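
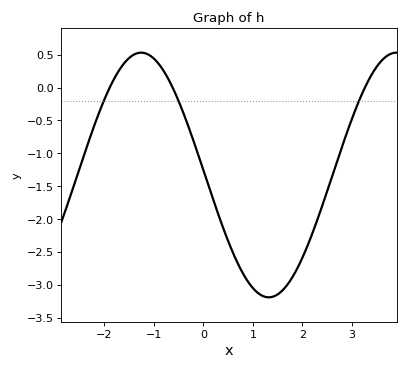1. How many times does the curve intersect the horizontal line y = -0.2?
3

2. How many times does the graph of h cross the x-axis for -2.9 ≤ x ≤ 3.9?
3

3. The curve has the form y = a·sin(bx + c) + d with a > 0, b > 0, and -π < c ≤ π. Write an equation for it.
y = 1.86sin(1.22x + 3.1) - 1.33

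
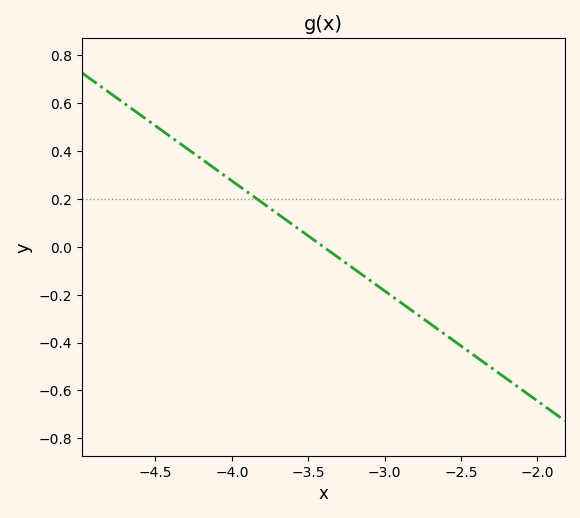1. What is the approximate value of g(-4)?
0.28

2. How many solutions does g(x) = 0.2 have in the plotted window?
1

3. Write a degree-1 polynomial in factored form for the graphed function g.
y = -0.46(x + 3.4)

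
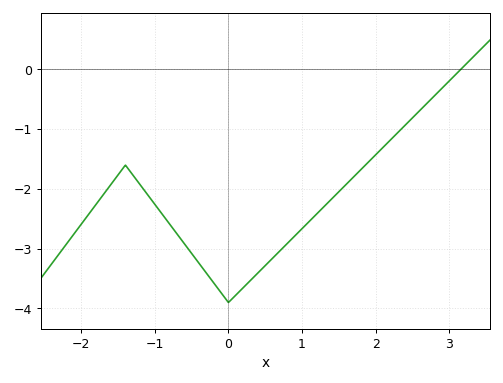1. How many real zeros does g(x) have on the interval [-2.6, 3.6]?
1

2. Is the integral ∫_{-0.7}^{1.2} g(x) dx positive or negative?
negative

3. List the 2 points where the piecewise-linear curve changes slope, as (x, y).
(-1.4, -1.6); (0, -3.9)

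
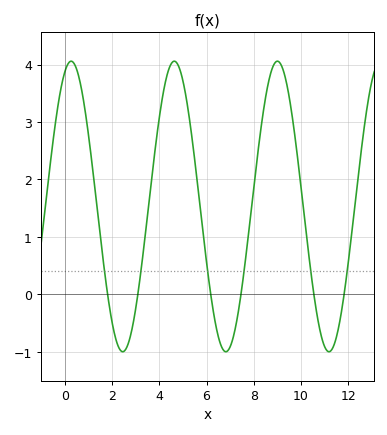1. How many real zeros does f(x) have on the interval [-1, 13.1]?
6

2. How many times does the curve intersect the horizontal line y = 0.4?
6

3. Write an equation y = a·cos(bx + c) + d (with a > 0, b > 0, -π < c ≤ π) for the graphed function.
y = 2.53cos(1.4x - 0.39) + 1.53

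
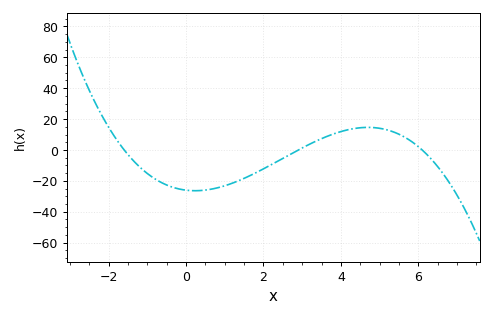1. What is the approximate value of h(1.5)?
-18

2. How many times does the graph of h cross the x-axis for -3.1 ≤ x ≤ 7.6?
3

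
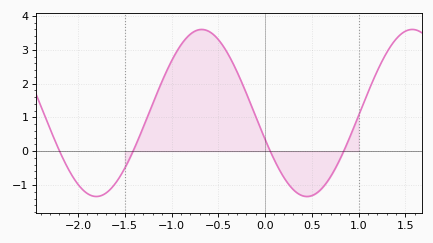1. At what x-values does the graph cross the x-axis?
-2.2, -1.4, 0.1, 0.8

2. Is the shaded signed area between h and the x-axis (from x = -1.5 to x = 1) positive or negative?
positive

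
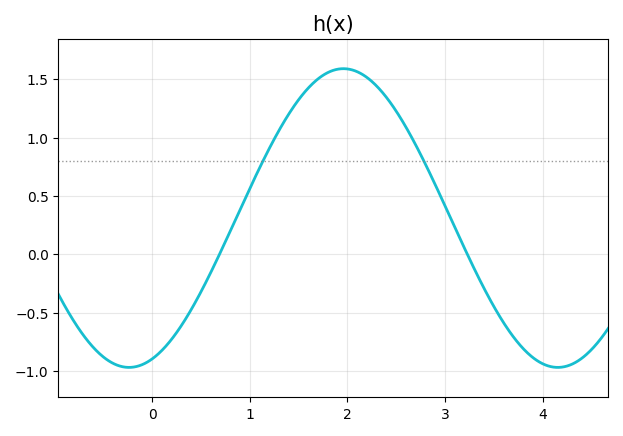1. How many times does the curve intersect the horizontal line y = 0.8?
2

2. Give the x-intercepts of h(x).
0.689, 3.23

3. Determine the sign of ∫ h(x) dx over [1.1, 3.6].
positive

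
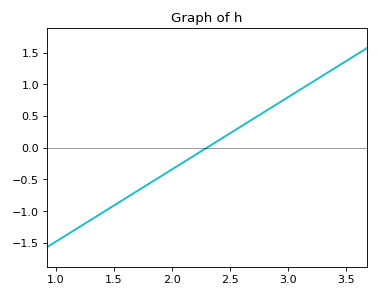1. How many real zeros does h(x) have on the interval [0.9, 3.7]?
1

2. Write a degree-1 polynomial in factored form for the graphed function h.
y = 1.14(x - 2.3)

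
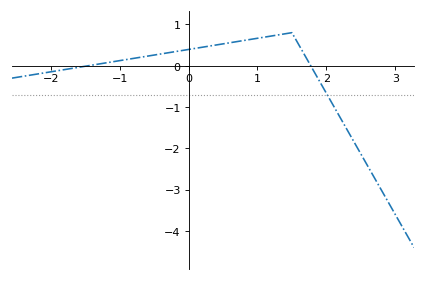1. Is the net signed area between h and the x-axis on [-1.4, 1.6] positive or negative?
positive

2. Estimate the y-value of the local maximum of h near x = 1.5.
0.8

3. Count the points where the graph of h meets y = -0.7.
1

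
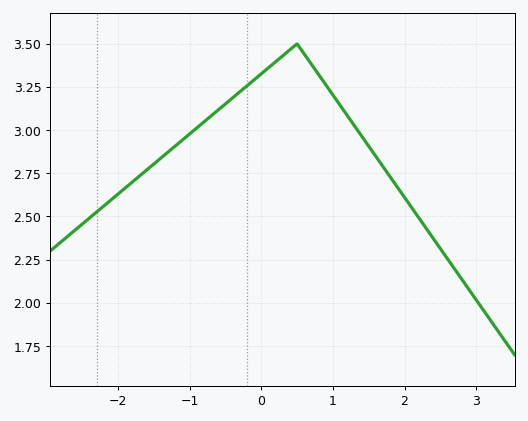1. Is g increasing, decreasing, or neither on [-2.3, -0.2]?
increasing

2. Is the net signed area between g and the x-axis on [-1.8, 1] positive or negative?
positive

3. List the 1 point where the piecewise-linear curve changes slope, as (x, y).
(0.5, 3.5)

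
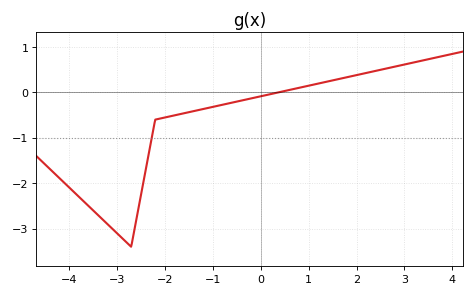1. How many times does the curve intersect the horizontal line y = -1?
1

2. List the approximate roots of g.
0.37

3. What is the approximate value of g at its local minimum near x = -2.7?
-3.4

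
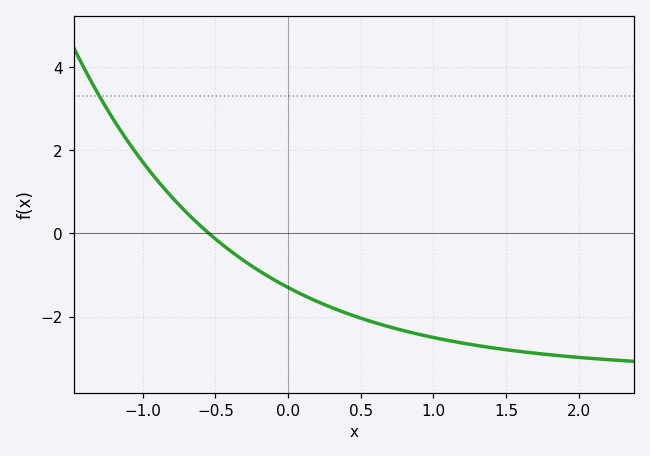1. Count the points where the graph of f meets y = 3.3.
1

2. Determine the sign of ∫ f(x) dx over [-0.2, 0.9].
negative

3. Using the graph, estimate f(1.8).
-2.92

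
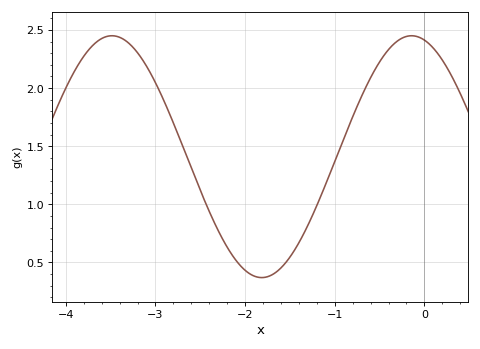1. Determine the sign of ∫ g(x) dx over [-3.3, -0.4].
positive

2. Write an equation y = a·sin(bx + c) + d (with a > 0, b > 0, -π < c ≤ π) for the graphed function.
y = 1.04sin(1.9x + 1.8) + 1.41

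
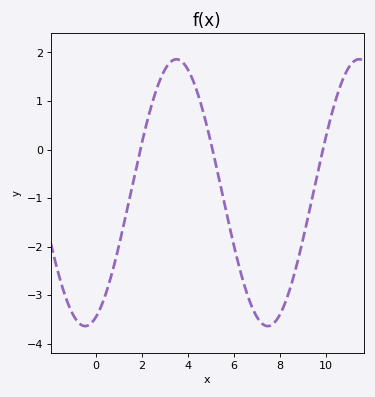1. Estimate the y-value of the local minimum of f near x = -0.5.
-3.6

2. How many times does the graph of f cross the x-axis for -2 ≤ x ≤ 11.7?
3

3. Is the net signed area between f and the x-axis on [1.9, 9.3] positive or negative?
negative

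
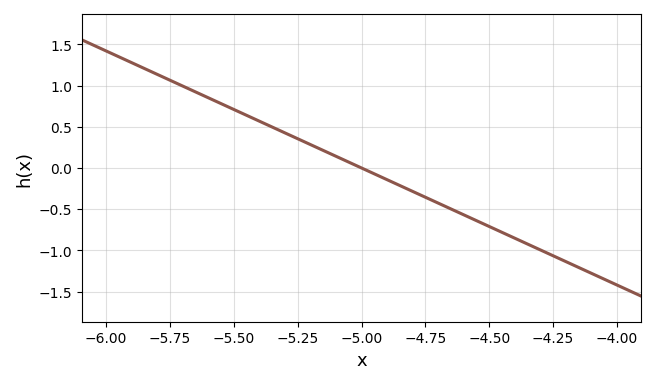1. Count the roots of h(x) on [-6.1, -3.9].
1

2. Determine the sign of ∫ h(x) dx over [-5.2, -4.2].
negative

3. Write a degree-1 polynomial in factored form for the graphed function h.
y = -1.42(x + 5)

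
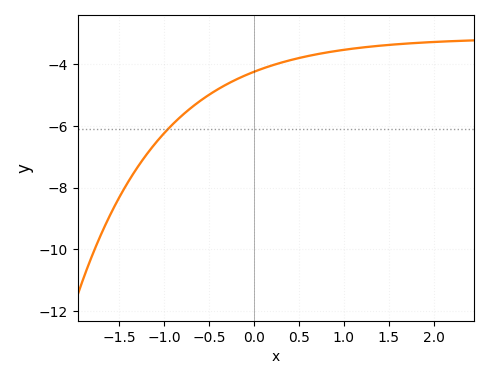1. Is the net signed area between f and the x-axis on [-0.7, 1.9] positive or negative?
negative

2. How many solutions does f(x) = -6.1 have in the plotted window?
1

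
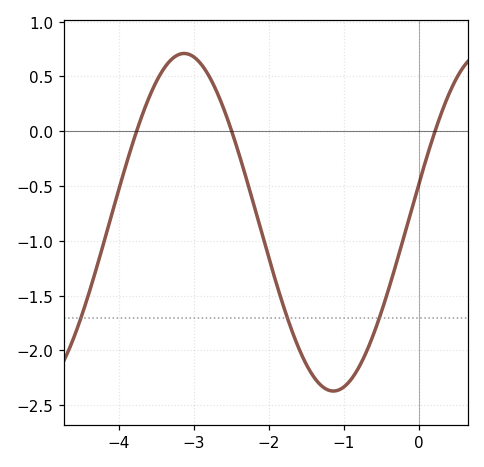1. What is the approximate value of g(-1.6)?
-1.98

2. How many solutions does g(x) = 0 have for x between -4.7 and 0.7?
3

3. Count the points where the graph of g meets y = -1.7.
3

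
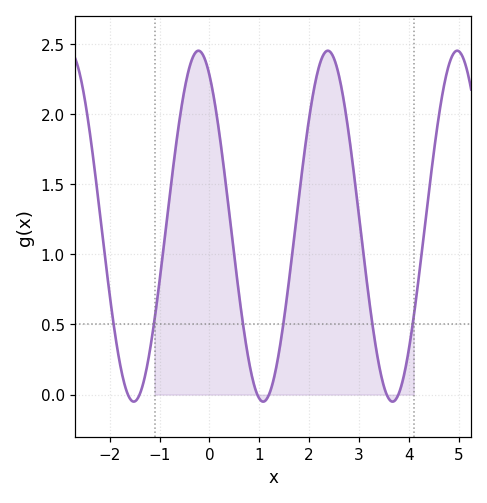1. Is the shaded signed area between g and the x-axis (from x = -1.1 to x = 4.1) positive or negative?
positive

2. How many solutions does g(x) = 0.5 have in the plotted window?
6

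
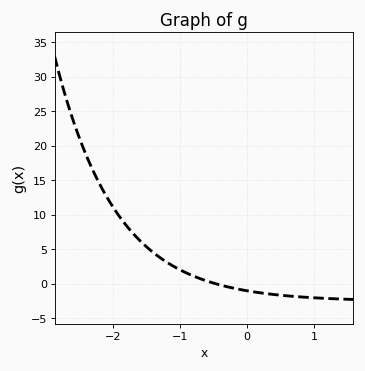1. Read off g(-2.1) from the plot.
12.8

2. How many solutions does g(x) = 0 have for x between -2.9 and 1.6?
1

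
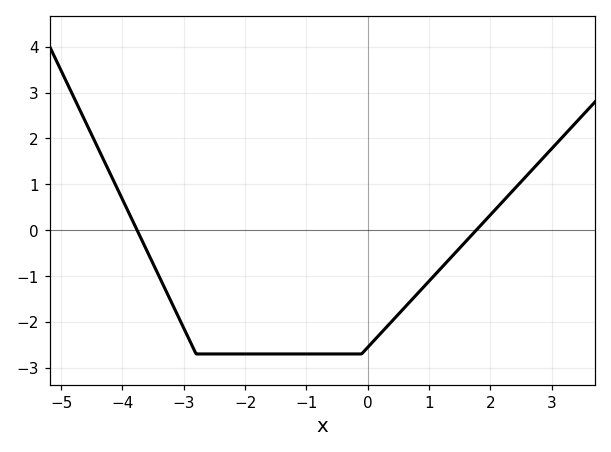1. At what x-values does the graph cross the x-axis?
-3.8, 1.8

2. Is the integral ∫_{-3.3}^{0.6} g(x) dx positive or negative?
negative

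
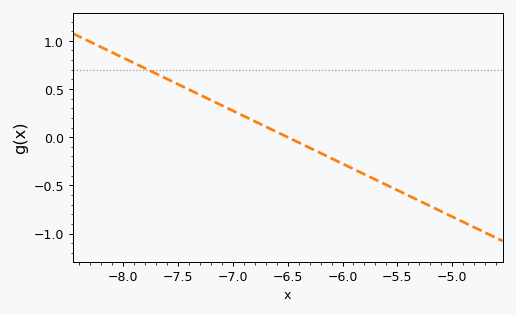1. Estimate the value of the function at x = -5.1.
-0.77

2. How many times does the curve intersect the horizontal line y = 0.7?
1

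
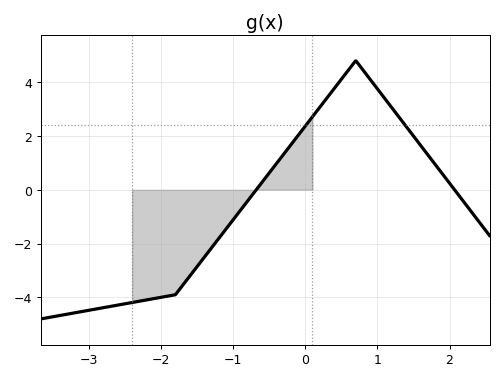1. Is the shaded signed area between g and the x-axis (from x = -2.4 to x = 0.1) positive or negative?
negative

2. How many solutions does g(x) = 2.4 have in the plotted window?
2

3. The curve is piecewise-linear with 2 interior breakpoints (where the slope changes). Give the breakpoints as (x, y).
(-1.8, -3.9); (0.7, 4.8)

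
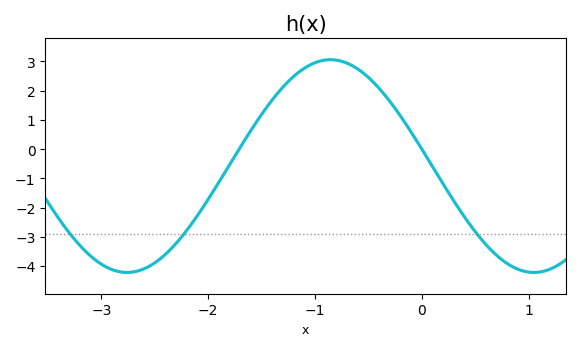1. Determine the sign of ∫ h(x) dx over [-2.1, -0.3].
positive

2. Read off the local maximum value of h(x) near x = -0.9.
3.06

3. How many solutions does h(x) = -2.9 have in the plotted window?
3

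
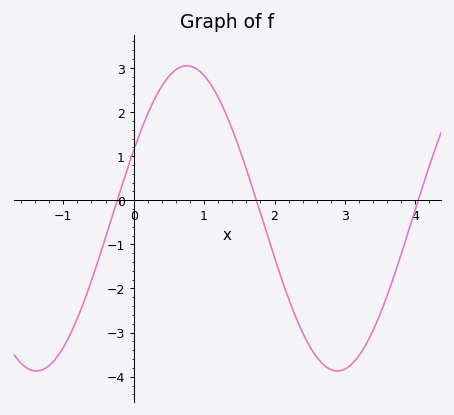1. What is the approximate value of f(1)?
2.83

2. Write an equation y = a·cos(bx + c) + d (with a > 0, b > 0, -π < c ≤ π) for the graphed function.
y = 3.46cos(1.47x - 1.11) - 0.41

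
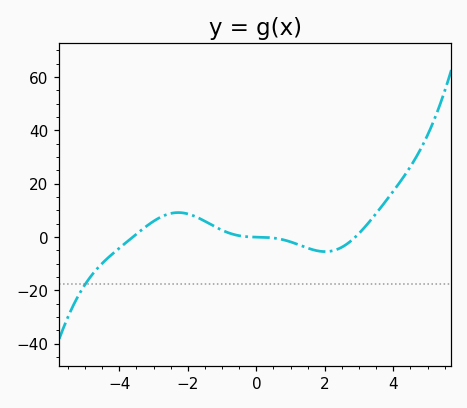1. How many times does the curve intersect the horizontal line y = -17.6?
1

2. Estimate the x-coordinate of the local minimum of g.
2.01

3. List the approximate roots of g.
-3.61, 0, 2.89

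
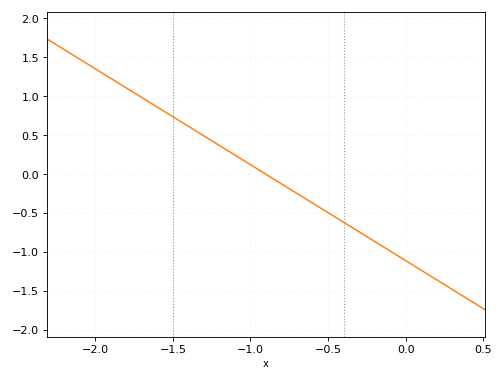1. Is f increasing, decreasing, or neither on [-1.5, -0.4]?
decreasing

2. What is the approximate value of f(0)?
-1.1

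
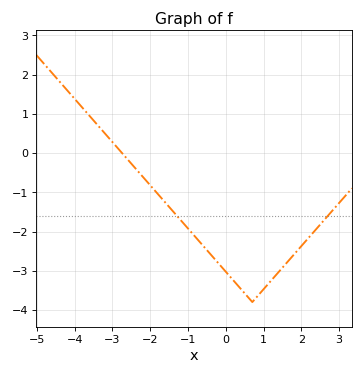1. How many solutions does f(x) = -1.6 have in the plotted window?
2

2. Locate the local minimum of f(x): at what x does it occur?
0.702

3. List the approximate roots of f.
-2.75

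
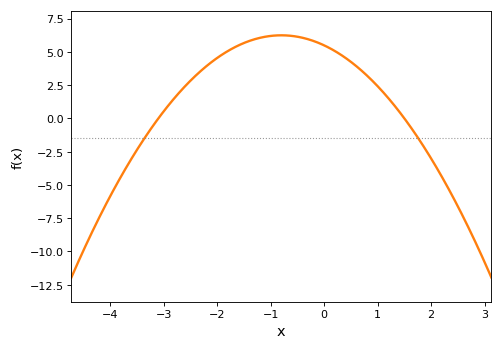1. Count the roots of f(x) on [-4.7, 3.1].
2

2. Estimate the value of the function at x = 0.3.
5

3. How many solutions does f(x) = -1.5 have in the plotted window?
2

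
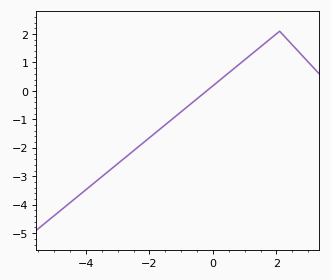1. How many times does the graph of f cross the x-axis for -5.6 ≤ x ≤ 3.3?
1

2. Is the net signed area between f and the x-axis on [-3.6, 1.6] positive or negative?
negative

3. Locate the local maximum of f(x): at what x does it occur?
2.1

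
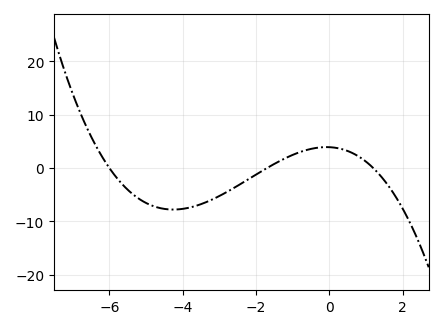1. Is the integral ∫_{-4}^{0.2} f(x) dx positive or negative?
negative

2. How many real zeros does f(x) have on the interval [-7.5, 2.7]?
3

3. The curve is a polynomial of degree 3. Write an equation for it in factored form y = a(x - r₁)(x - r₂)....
y = -0.32(x + 6)(x + 1.7)(x - 1.2)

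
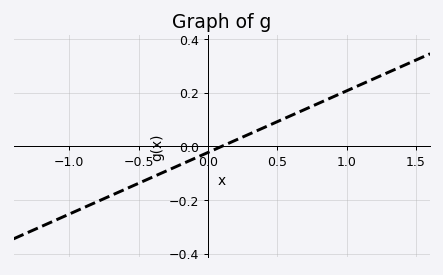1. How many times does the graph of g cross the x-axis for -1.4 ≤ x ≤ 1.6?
1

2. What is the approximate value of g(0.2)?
0.02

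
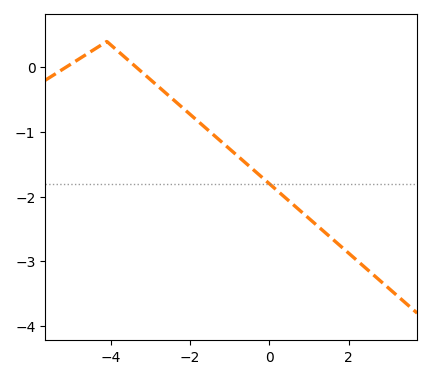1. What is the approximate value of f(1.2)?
-2.4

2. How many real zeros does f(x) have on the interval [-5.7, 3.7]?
2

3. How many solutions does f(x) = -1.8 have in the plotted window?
1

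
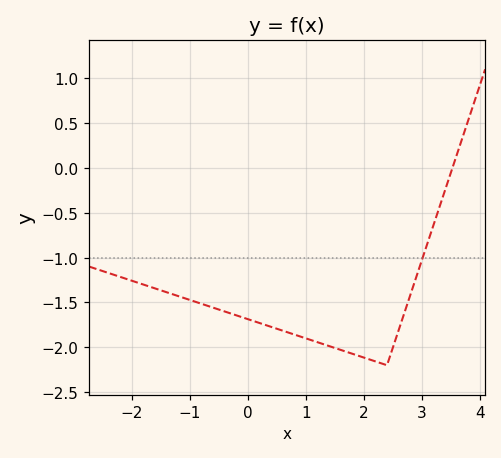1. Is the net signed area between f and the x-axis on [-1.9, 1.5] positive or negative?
negative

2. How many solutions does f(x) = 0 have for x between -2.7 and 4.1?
1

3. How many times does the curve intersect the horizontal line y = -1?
1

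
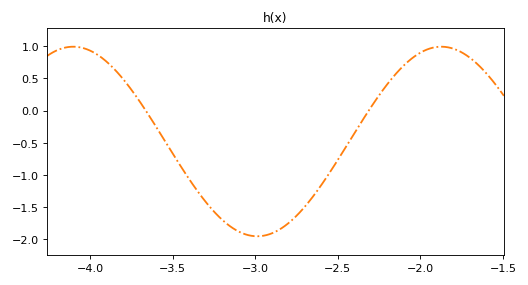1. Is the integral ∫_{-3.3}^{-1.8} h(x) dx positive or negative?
negative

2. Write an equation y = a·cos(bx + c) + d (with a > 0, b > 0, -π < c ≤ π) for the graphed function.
y = 1.47cos(2.82x - 1) - 0.48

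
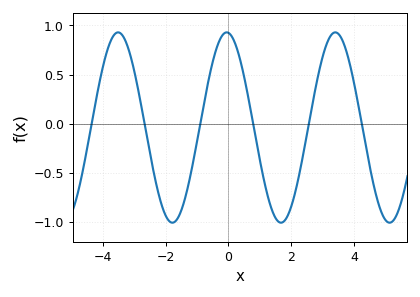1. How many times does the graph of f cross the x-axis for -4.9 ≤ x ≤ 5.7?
6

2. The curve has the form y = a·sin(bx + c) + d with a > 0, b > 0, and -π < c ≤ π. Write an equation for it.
y = 0.97sin(1.8x + 1.7) - 0.04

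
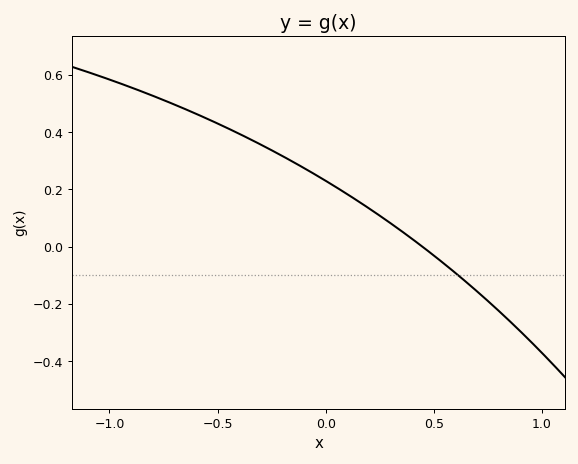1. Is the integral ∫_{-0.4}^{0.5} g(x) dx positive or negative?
positive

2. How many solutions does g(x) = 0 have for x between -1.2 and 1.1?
1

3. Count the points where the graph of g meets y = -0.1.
1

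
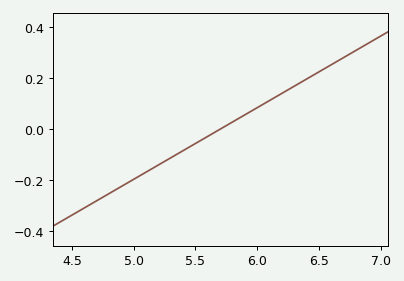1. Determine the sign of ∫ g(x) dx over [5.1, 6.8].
positive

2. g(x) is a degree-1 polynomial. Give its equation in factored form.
y = 0.28(x - 5.7)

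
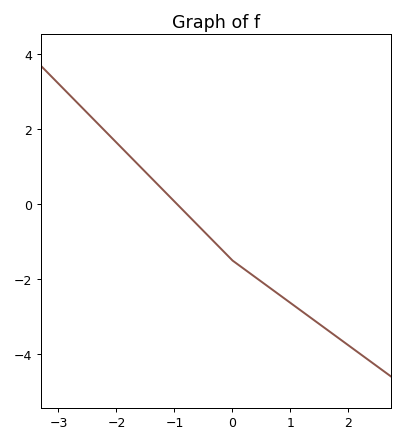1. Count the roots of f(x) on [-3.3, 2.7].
1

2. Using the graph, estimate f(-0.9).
-0.085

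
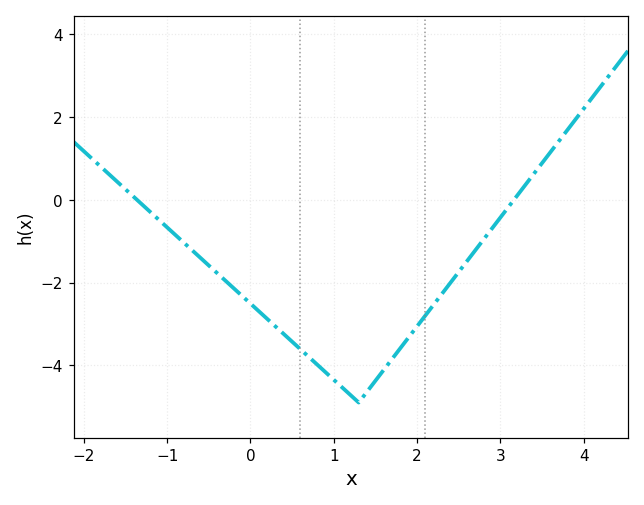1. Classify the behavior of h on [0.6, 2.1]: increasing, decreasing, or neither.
neither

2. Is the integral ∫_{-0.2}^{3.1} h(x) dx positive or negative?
negative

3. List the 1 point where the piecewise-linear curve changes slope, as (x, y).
(1.3, -4.9)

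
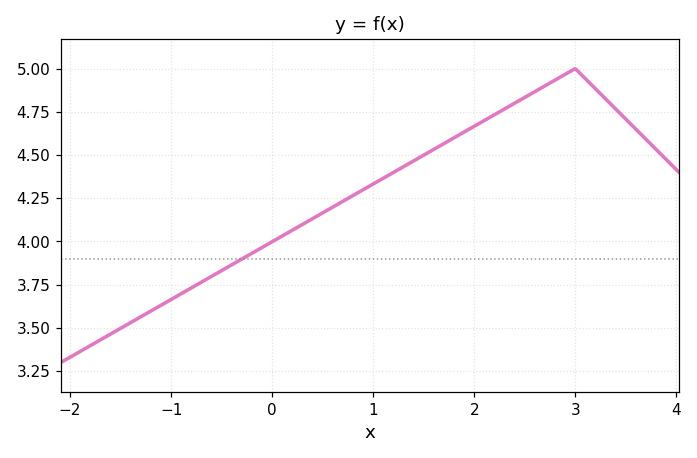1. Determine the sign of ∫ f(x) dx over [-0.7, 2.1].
positive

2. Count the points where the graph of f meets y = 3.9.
1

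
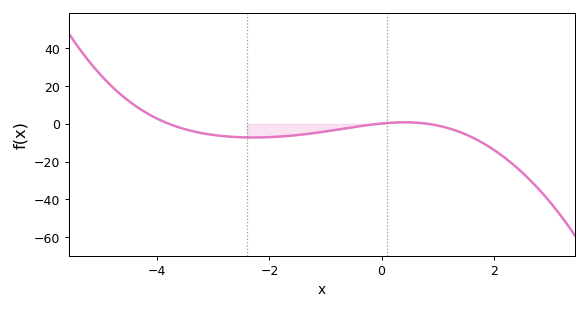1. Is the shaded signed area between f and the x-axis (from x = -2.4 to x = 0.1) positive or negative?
negative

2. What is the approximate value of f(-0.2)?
0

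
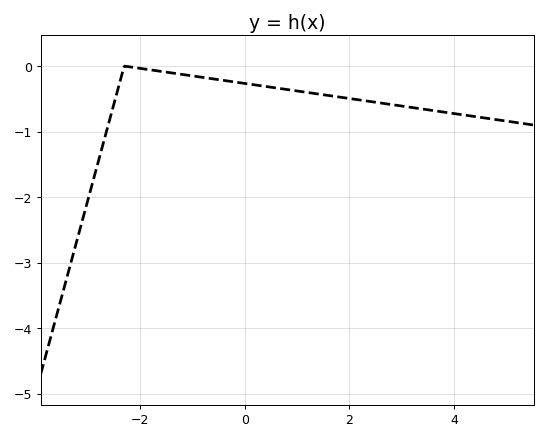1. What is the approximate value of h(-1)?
-0.1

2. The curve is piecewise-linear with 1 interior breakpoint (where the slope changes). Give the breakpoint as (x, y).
(-2.3, 0)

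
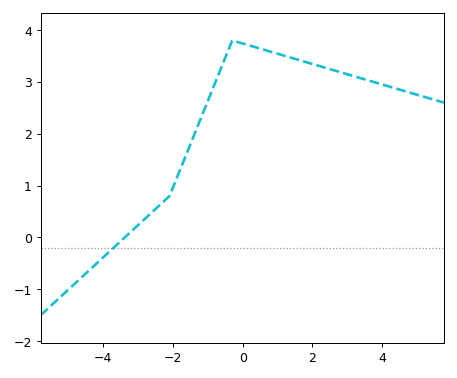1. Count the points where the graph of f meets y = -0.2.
1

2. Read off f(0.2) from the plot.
3.7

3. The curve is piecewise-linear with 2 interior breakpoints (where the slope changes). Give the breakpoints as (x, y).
(-2.1, 0.8); (-0.3, 3.8)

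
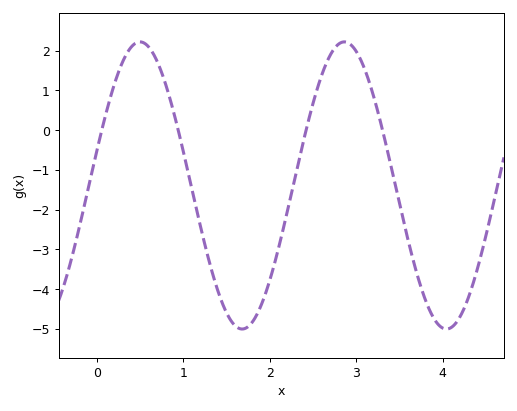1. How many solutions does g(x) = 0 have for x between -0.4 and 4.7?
4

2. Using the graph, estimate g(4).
-5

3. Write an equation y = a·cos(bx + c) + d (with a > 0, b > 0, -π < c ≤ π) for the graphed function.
y = 3.61cos(2.7x - 1.3) - 1.39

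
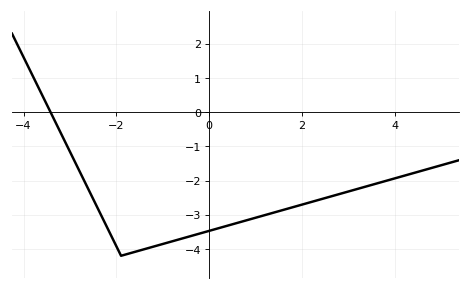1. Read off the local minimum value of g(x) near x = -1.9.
-4.2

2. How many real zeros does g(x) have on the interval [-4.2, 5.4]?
1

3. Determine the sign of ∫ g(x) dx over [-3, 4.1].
negative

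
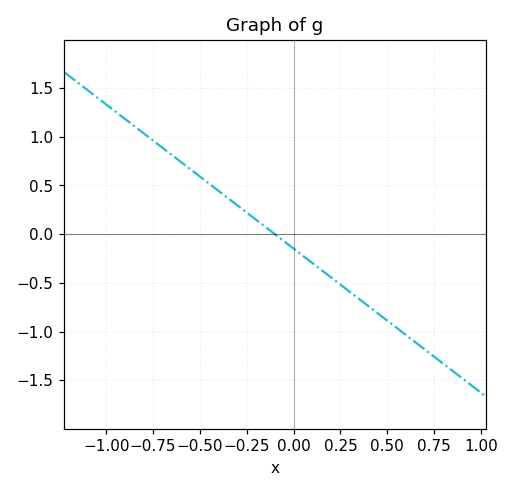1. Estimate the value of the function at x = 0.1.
-0.296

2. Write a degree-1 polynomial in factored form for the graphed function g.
y = -1.48(x + 0.1)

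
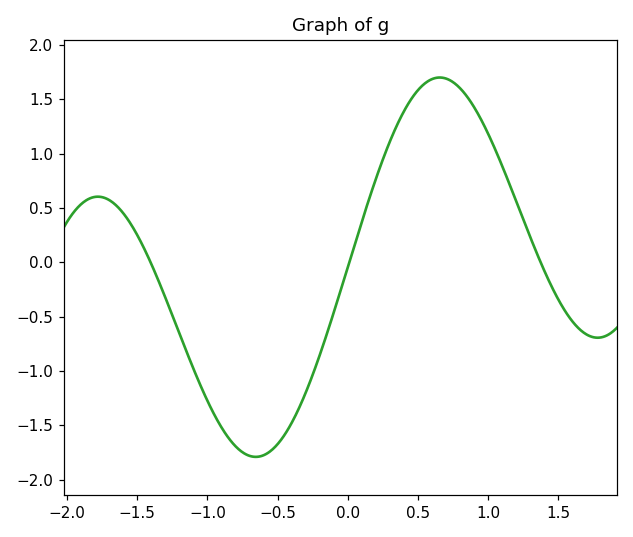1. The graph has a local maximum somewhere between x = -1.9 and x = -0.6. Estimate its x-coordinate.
-1.78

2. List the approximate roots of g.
-1.4, 0.011, 1.37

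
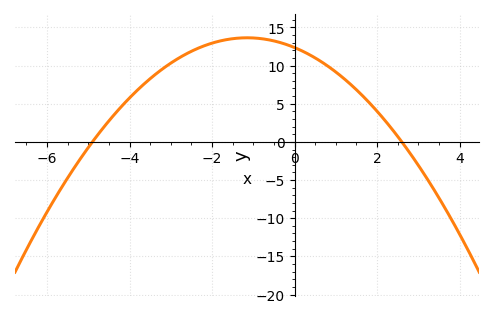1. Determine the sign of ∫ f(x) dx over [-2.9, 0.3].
positive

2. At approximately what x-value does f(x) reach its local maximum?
-1.15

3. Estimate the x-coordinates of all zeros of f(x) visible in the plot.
-4.9, 2.6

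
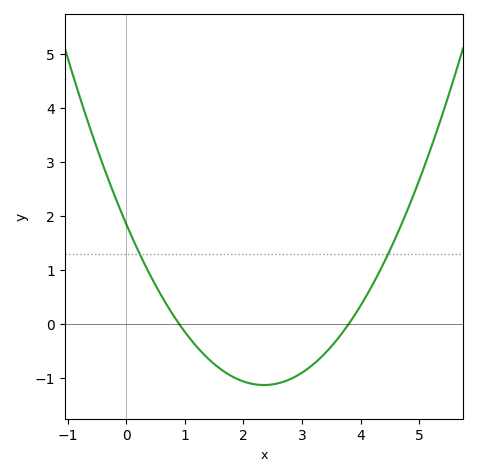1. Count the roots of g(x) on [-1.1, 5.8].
2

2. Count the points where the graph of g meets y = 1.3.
2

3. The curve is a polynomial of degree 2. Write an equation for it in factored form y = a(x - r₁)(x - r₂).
y = 0.54(x - 0.9)(x - 3.8)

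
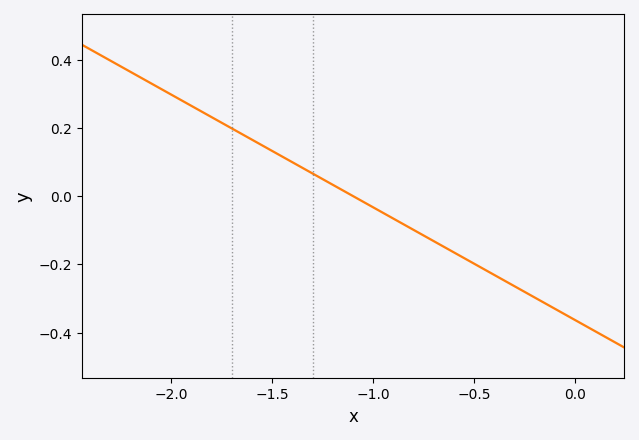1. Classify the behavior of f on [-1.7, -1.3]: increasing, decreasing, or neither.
decreasing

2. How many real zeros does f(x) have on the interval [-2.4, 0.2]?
1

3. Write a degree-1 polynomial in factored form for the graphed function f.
y = -0.33(x + 1.1)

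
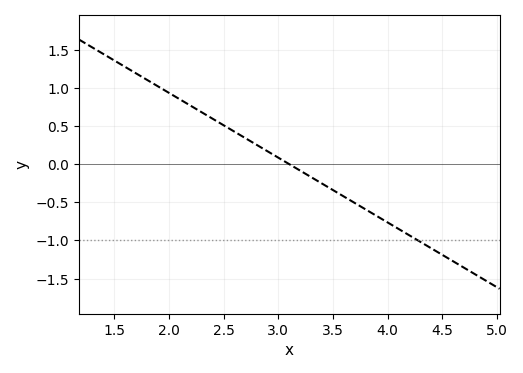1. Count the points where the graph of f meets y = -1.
1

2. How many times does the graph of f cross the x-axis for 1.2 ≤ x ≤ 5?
1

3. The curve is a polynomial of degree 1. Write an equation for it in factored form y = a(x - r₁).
y = -0.85(x - 3.1)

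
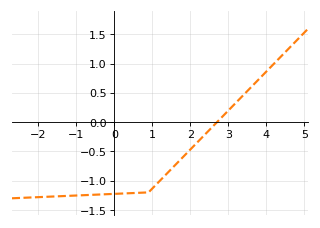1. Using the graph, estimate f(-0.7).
-1.24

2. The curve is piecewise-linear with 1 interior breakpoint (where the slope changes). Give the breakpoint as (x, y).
(0.9, -1.2)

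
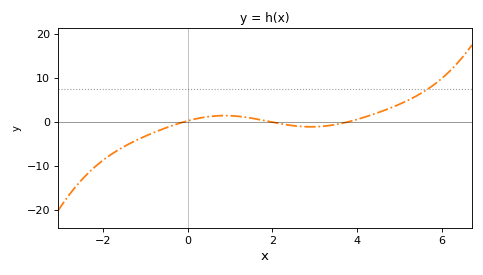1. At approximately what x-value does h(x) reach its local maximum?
0.868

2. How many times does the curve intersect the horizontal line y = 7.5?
1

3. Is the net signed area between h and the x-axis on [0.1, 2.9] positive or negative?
positive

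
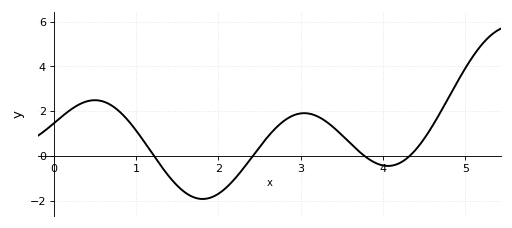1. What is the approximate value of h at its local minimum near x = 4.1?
-0.451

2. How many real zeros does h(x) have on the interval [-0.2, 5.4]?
4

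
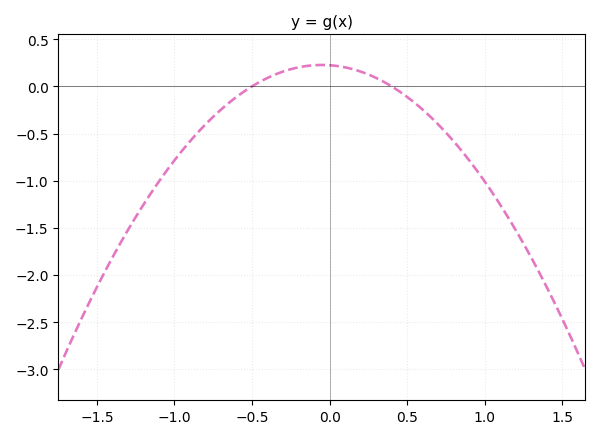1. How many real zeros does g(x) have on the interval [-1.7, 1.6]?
2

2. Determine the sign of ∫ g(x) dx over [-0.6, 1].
negative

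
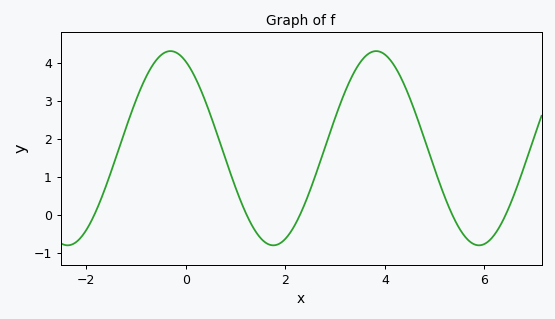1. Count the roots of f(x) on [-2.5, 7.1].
5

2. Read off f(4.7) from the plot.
2.36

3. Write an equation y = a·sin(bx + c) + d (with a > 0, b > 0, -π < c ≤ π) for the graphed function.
y = 2.56sin(1.52x + 2.04) + 1.75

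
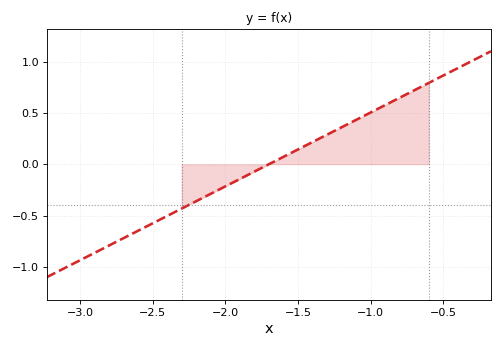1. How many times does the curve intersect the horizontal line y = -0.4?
1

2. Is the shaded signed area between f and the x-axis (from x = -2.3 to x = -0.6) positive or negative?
positive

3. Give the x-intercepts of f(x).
-1.7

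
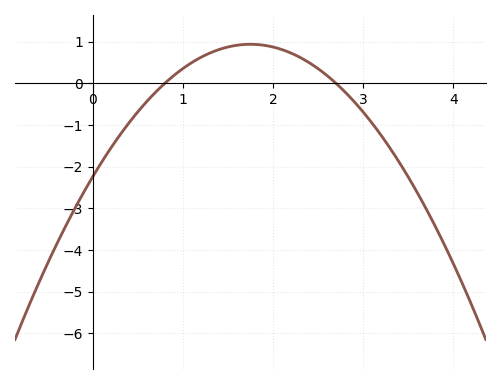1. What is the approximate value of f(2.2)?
0.7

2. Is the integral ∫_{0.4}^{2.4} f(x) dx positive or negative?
positive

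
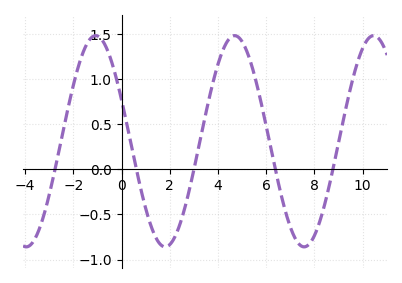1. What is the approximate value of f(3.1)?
0.1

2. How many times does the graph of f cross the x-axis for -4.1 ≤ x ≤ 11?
5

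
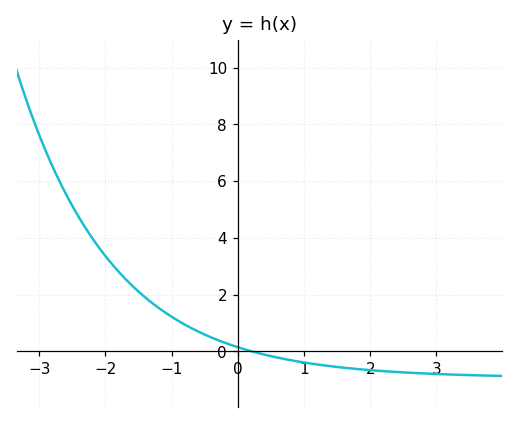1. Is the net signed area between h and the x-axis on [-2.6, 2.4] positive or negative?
positive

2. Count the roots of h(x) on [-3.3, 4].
1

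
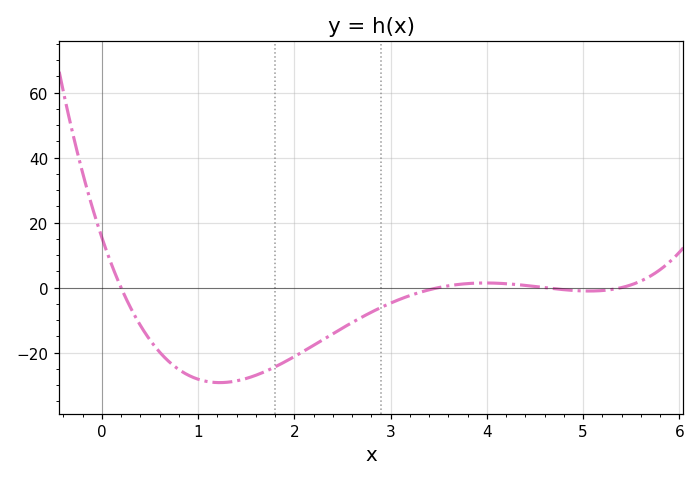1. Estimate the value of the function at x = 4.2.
2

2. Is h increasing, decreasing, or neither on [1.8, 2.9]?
increasing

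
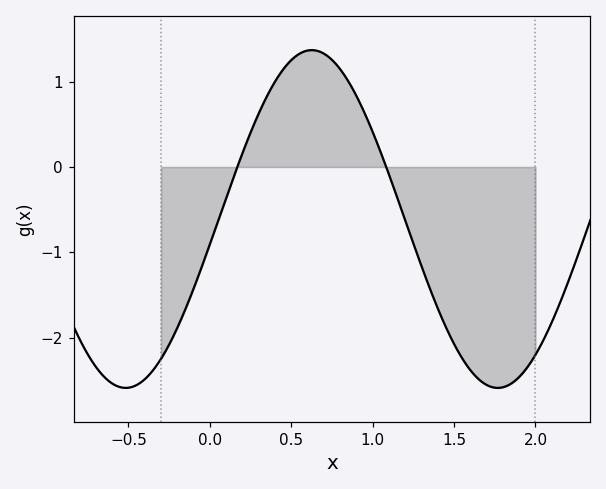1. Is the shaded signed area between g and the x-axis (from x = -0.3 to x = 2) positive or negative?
negative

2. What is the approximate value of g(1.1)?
-0.1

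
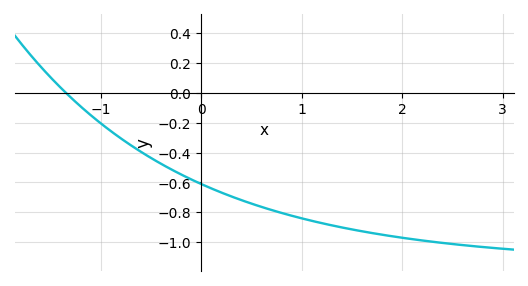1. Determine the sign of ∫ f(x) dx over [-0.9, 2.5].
negative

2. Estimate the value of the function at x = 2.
-0.98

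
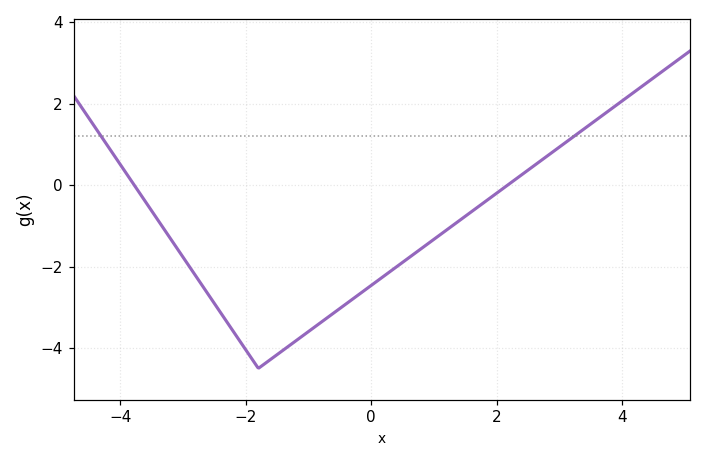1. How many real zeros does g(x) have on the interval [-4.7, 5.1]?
2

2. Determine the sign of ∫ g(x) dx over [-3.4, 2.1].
negative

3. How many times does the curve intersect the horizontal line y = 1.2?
2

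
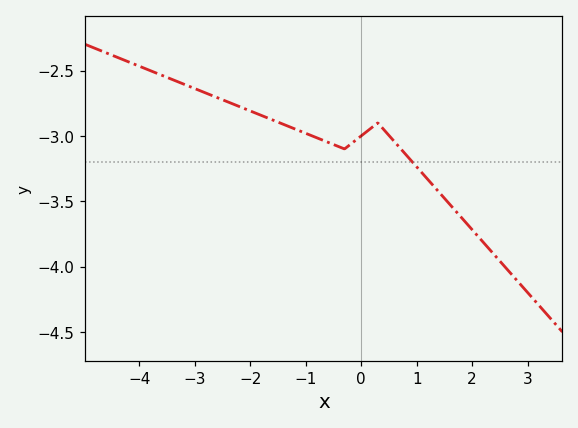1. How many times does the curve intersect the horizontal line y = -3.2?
1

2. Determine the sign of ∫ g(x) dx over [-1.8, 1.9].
negative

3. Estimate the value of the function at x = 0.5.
-3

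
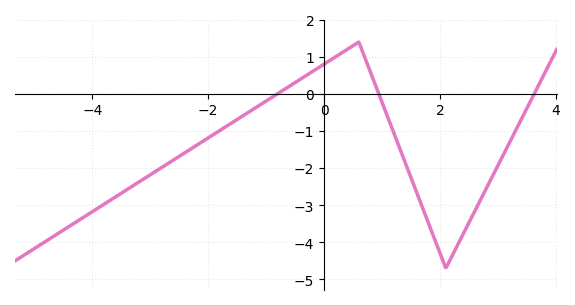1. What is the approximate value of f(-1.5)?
-0.7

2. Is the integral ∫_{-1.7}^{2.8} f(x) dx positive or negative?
negative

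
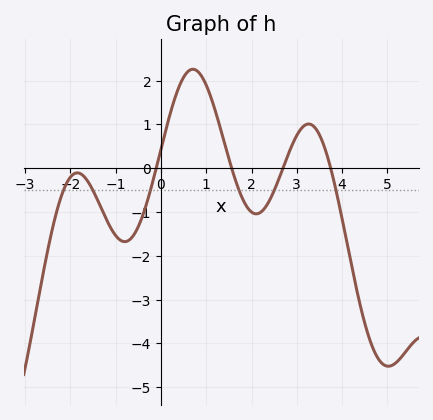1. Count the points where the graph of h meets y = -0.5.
6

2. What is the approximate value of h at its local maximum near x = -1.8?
-0.1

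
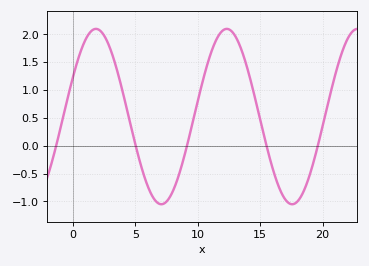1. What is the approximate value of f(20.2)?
0.55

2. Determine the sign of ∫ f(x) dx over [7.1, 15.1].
positive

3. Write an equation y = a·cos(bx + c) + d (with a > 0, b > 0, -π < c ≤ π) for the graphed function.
y = 1.57cos(0.6x - 1.1) + 0.52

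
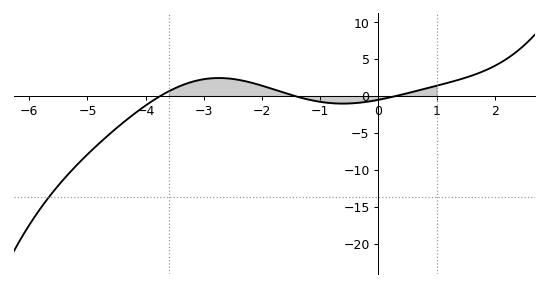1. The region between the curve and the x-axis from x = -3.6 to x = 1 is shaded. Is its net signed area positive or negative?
positive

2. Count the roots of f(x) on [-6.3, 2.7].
3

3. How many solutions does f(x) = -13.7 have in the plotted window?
1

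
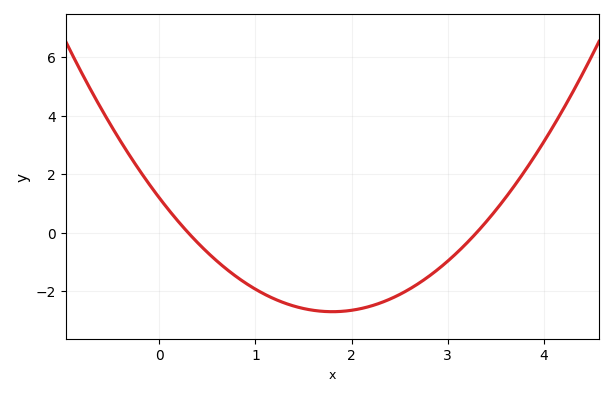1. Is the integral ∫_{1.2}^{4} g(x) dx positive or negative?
negative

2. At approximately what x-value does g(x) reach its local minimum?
1.8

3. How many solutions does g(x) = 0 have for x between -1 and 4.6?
2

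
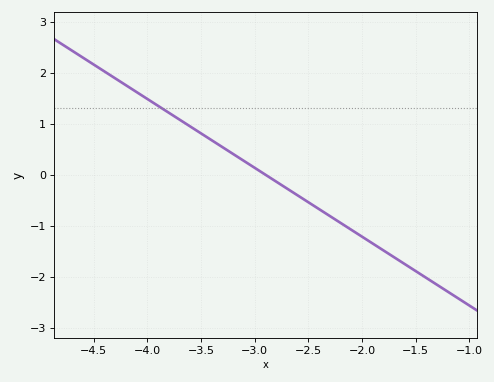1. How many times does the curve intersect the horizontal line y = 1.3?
1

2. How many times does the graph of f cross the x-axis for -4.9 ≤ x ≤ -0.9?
1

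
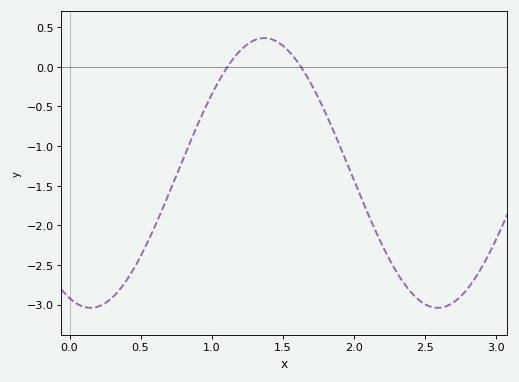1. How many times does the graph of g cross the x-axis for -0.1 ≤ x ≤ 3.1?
2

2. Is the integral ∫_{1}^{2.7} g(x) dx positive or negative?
negative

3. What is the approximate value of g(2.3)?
-2.58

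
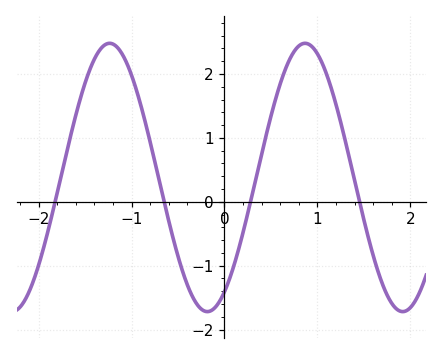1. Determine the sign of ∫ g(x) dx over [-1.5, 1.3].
positive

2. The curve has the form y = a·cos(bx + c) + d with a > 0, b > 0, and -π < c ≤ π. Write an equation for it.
y = 2.1cos(2.99x - 2.59) + 0.38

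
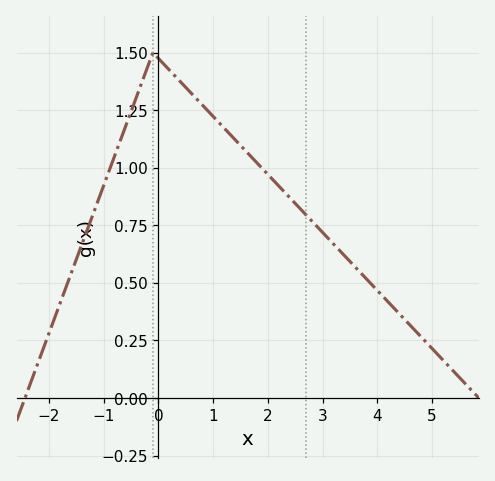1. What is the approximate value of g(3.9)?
0.492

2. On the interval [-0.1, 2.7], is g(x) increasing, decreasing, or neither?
decreasing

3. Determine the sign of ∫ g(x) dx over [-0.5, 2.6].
positive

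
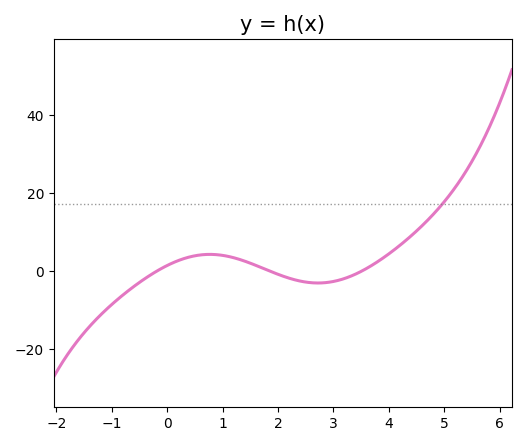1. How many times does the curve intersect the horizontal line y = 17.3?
1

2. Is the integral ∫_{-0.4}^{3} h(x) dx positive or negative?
positive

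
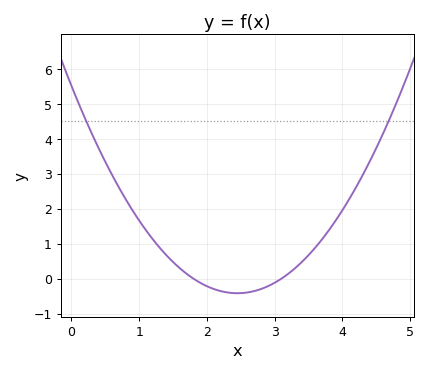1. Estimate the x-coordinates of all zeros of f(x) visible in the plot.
1.8, 3.1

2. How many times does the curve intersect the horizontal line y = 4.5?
2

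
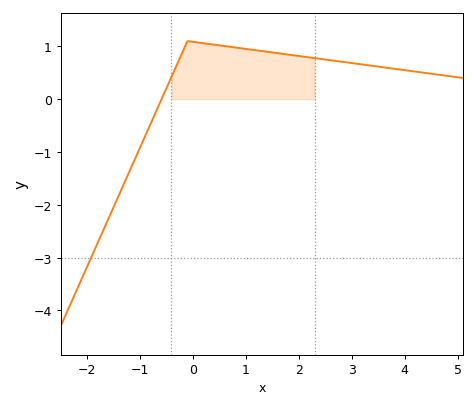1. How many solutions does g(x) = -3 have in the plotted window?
1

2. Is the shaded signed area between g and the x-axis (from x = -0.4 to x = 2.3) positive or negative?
positive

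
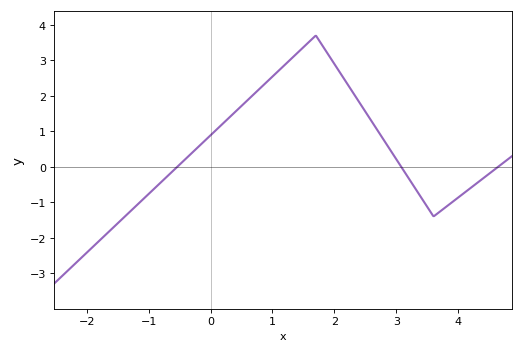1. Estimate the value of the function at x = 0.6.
1.88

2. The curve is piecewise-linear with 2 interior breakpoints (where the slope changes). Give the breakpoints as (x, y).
(1.7, 3.7); (3.6, -1.4)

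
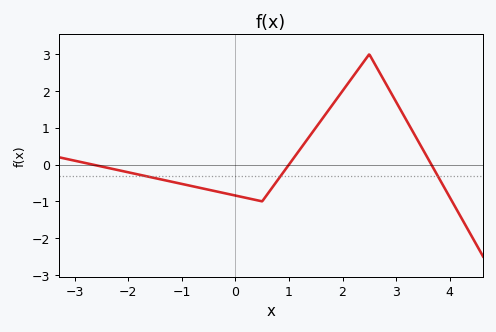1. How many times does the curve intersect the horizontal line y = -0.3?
3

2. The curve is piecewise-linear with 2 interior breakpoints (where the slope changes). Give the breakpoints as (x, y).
(0.5, -1); (2.5, 3)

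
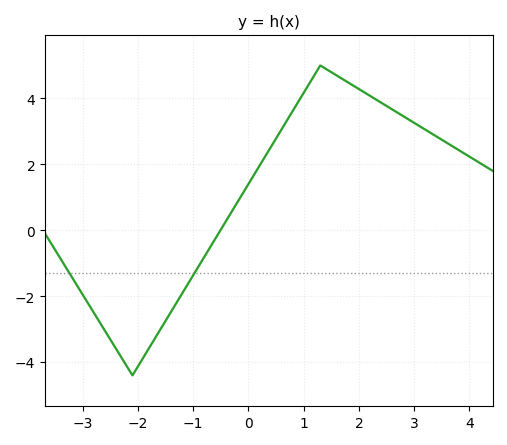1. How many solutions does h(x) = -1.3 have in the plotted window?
2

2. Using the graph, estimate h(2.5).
3.77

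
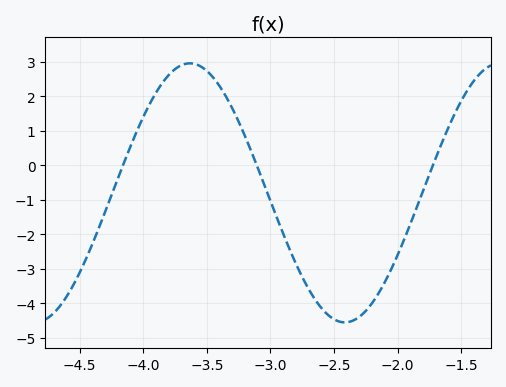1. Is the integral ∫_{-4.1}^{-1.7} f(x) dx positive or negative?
negative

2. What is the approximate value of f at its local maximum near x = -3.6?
2.9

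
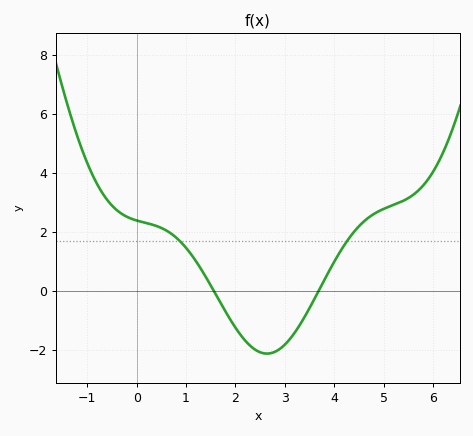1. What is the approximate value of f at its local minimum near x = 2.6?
-2.2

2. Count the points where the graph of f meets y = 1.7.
2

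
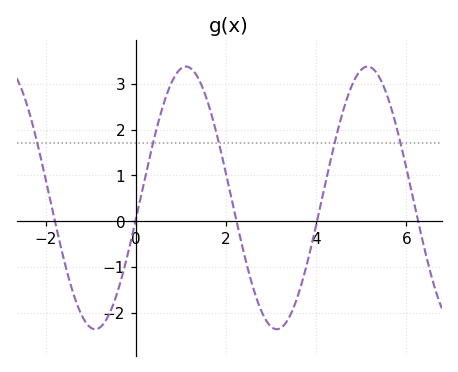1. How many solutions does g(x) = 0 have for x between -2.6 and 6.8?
5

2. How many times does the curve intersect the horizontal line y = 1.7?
5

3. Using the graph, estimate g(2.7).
-1.75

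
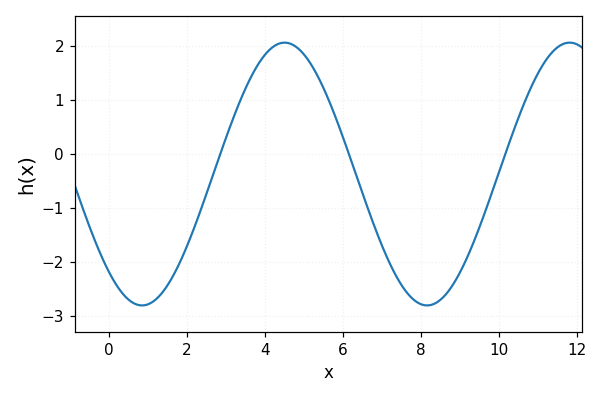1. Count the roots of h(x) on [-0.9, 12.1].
3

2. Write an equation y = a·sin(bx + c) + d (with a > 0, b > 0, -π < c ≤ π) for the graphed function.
y = 2.43sin(0.86x - 2.3) - 0.37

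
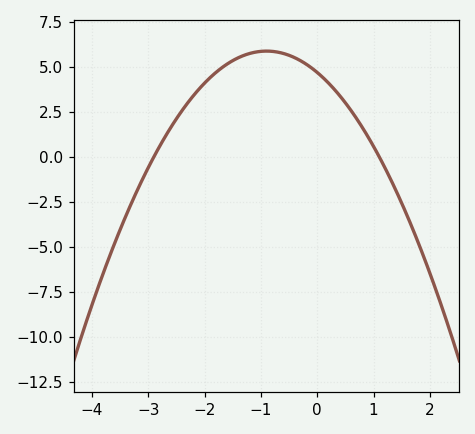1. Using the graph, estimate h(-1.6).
5.2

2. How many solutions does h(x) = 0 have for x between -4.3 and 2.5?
2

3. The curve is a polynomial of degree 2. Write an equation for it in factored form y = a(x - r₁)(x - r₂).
y = -1.47(x + 2.9)(x - 1.1)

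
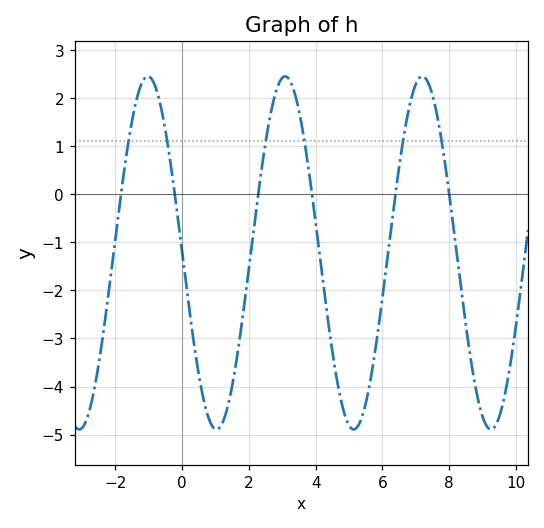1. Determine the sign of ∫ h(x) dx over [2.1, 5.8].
negative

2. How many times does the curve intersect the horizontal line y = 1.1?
6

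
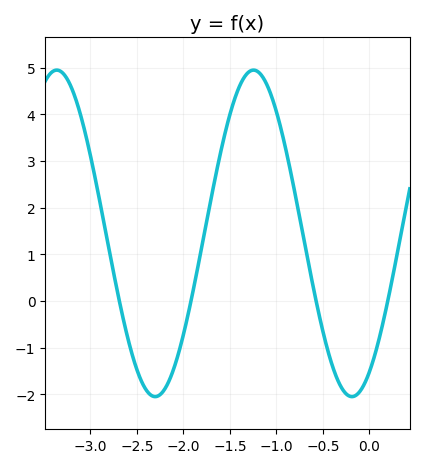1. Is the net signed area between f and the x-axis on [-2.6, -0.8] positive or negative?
positive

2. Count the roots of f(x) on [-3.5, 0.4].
4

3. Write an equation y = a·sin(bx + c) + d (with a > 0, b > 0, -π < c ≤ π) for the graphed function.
y = 3.5sin(2.97x - 1.01) + 1.45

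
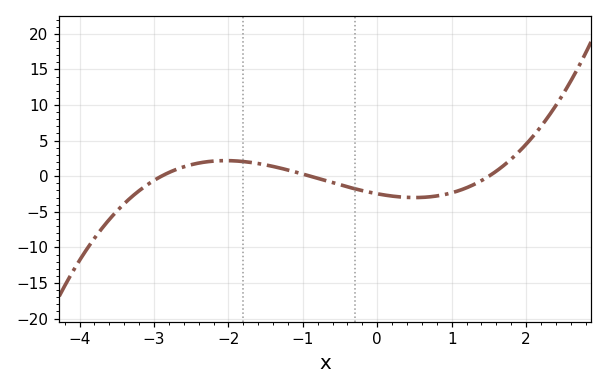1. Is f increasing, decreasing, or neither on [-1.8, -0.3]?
decreasing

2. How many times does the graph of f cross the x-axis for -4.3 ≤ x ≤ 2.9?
3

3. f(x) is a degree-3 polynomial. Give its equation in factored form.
y = 0.63(x + 2.9)(x + 0.9)(x - 1.5)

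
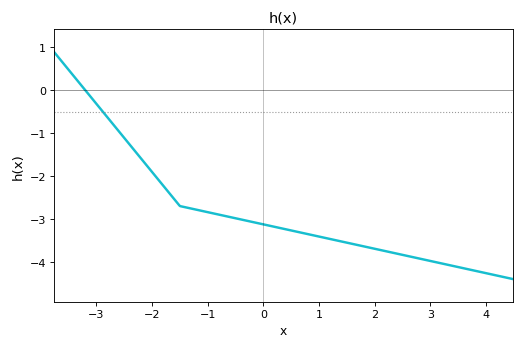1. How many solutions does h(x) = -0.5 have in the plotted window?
1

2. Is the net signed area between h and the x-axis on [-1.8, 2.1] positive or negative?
negative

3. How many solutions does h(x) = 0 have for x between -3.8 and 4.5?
1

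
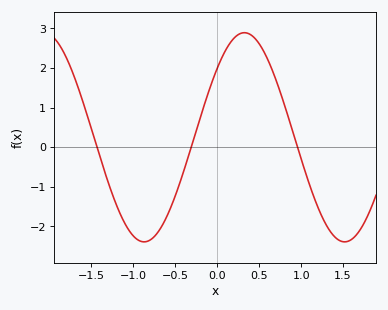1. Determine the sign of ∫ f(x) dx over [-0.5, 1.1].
positive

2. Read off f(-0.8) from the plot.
-2.3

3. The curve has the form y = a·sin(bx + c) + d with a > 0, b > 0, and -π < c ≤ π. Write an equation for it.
y = 2.64sin(2.6x + 0.72) + 0.25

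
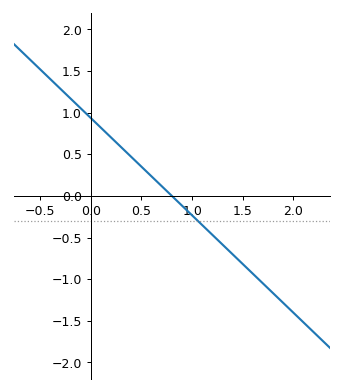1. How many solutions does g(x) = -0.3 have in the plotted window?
1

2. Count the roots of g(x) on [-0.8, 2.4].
1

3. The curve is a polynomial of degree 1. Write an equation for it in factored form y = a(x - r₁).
y = -1.17(x - 0.8)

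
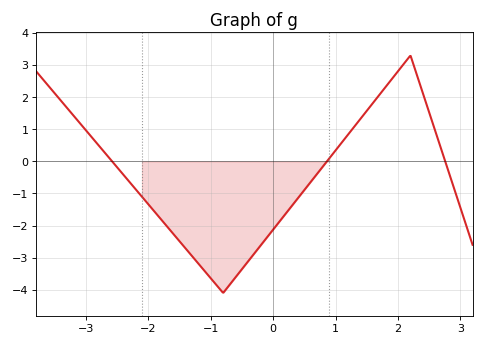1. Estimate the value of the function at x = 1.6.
1.8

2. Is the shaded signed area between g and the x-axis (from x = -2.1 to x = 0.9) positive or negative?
negative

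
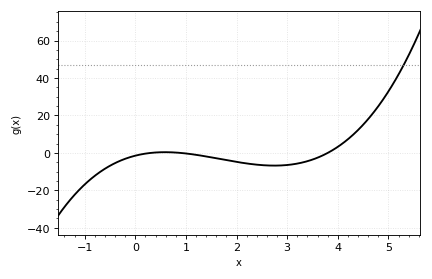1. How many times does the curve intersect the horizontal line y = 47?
1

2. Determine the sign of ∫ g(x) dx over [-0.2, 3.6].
negative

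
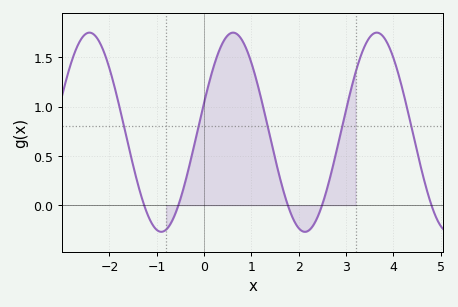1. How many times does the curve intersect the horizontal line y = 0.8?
5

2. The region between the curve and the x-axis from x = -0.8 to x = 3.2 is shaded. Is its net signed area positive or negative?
positive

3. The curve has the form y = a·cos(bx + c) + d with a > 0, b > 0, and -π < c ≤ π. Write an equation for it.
y = 1.01cos(2.07x - 1.27) + 0.74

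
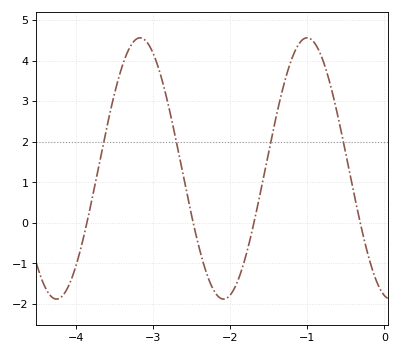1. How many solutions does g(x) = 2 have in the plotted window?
4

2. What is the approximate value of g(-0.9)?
4.4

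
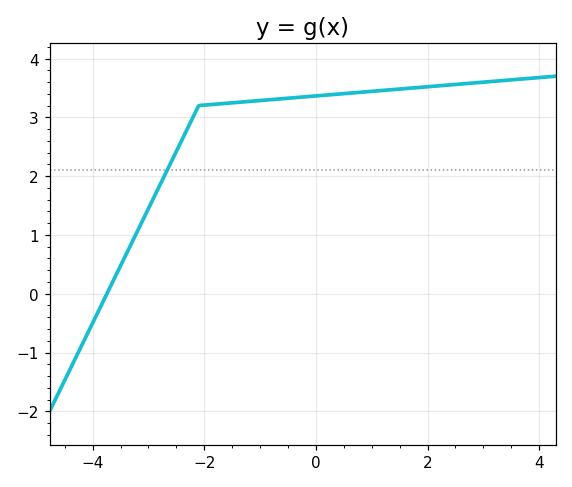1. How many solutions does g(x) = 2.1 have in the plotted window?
1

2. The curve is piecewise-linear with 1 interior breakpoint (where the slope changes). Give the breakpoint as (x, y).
(-2.1, 3.2)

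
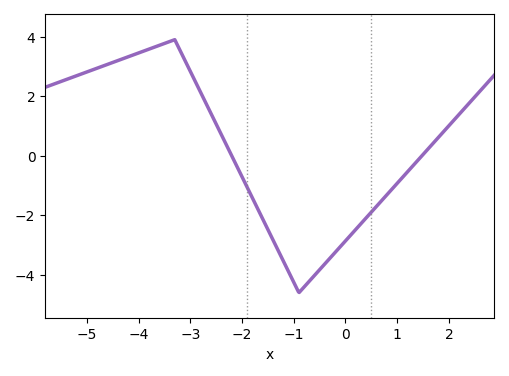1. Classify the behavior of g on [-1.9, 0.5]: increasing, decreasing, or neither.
neither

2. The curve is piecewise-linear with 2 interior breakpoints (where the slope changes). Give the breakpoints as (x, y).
(-3.3, 3.9); (-0.9, -4.6)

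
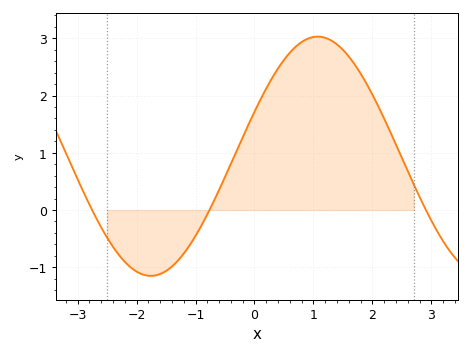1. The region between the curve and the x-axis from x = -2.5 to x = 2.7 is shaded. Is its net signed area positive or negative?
positive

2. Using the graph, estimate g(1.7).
2.54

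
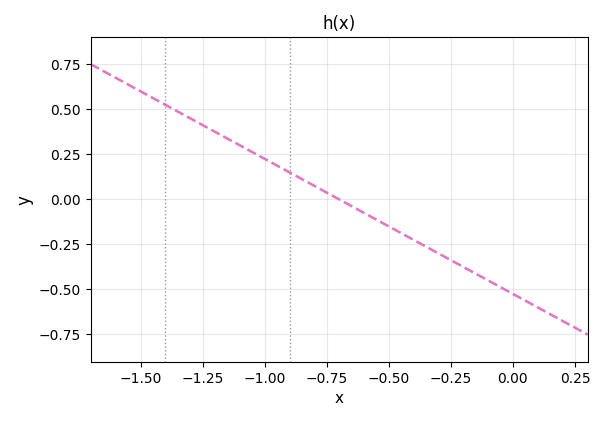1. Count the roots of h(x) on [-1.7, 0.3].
1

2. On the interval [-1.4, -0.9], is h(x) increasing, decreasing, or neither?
decreasing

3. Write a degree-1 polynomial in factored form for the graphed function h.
y = -0.75(x + 0.7)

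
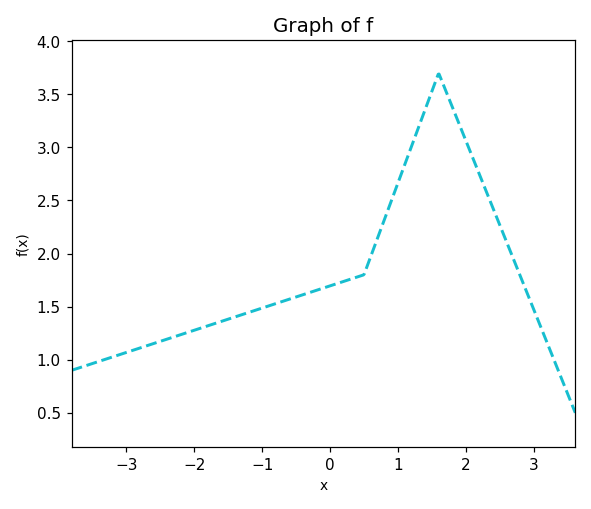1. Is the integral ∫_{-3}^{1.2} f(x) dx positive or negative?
positive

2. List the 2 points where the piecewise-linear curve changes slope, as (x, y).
(0.5, 1.8); (1.6, 3.7)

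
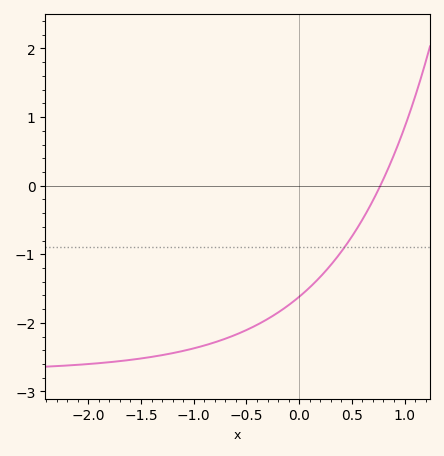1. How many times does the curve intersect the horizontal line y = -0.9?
1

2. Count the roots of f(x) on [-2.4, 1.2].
1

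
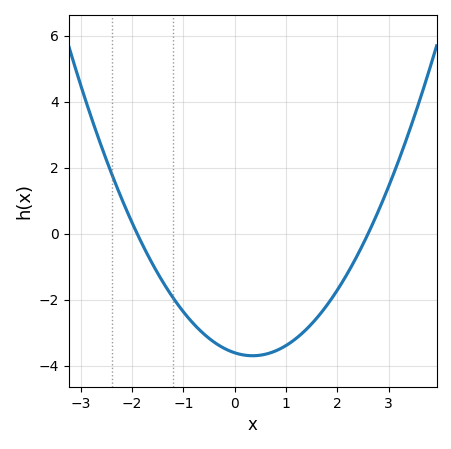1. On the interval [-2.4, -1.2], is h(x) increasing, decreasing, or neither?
decreasing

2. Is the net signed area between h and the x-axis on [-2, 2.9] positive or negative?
negative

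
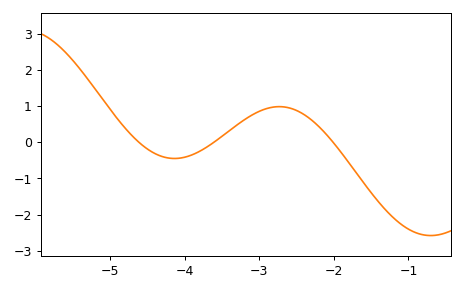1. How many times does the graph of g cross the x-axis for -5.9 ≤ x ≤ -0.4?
3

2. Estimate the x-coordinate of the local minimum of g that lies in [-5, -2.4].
-4.14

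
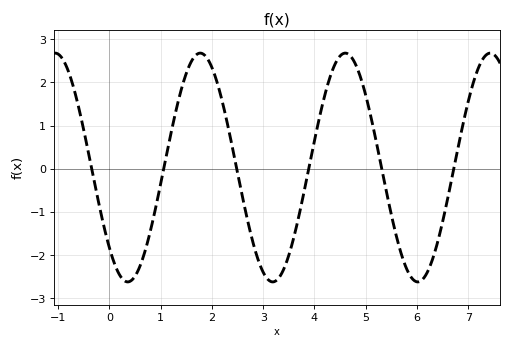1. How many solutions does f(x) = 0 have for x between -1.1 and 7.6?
6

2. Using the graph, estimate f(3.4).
-2.33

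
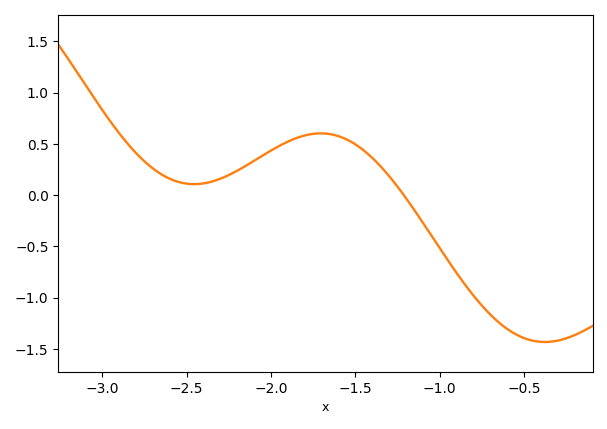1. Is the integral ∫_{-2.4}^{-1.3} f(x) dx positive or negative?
positive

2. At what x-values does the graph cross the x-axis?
-1.21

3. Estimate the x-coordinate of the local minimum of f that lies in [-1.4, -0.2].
-0.375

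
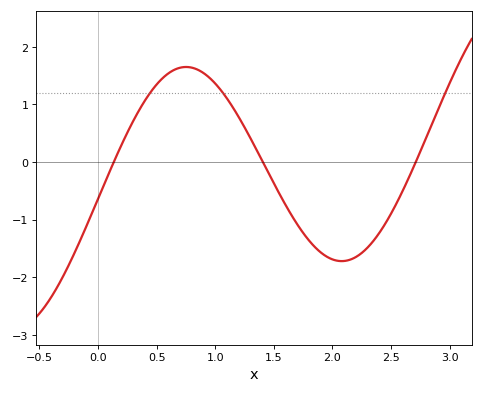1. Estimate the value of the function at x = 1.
1.36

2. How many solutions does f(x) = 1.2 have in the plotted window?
3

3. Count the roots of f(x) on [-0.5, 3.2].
3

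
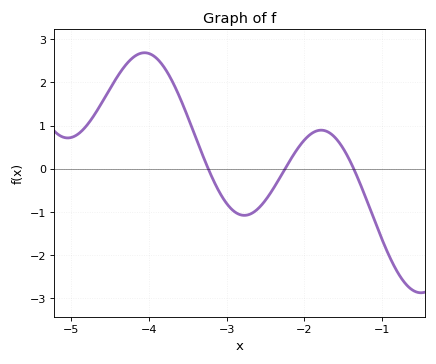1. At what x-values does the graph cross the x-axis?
-3.24, -2.25, -1.36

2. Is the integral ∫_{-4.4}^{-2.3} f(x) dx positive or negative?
positive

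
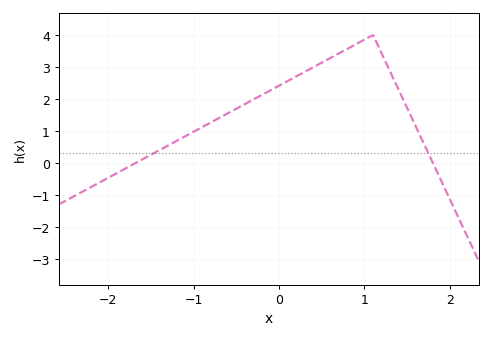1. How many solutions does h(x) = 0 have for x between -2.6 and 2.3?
2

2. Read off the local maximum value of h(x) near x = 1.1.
4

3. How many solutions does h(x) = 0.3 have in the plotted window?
2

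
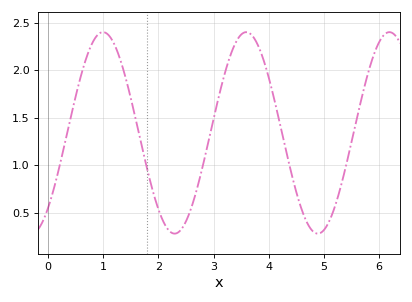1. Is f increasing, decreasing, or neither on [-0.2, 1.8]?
neither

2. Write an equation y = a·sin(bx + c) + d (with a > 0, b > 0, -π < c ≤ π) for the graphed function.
y = 1.06sin(2.4x - 0.84) + 1.34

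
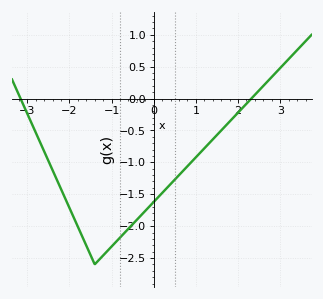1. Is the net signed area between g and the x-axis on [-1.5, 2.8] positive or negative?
negative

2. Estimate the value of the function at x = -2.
-1.71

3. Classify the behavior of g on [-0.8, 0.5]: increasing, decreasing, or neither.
increasing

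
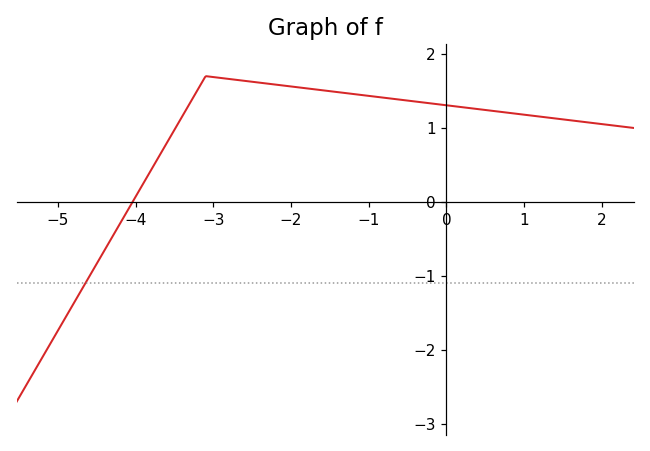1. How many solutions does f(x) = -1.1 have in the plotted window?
1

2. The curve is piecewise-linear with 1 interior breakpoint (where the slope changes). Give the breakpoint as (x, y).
(-3.1, 1.7)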